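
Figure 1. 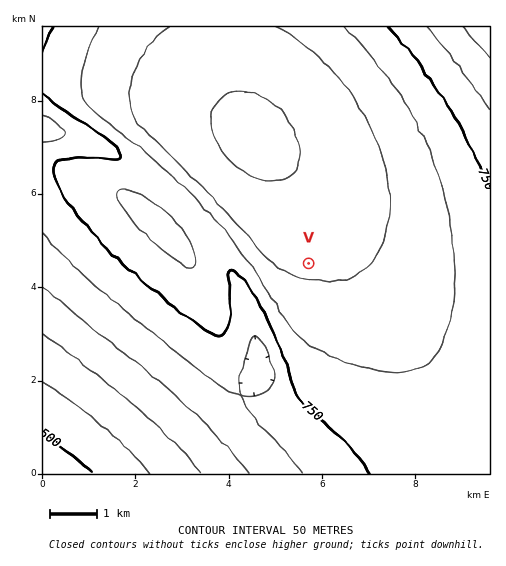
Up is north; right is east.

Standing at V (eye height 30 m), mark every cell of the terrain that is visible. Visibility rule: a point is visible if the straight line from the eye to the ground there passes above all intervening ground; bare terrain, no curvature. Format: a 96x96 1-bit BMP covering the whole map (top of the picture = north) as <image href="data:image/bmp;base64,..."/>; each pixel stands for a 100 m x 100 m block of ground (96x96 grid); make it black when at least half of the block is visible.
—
<image width="96" height="96" href="data:image/bmp;base64,Qk2+BAAAAAAAAD4AAAAoAAAAYAAAAGAAAAABAAEAAAAAAIAEAAATCwAAEwsAAAIAAAAAAAAA////AAAAAAAAAAAAB/////////8AAAAAA/////////8AAAAAA/////////8AAAAAAf////////8AAAAAAP////////8AAAAAAP////////8AAAAAAH////////8AAAAAAD////////8AAAAAAD////////8AAAAAAD////////8AAAAAAD////////8AAAAAAH////////8AAAAAAP////////8AAAAAAP////////8AAAAAAf////////8AAAAAA/////////8AAAAAA/////////8AAAAAA/////////8AAAAAB/gf//////8AAAAAB/AP//////8AAAAAB+AH//////8AAAAAB+AD//////8AAAAAB+AD//////8AAAAAB+AD//////8AAAAAB+AD//////8AAAAAD+AD//////8AAAAAD+AD//////8AAAAAD8AD//////8AAAAAD8AD//////8AAAAAH8AD//////8AAAAAH8AD//////8AAAAAH8AH//////8AAAAAP4AH//////8AAAAAP4AH//////8AAAAAP4AH//////8AAAAAfwAP//////8AAAAAfwAP//////AAAAAA/wAP/////4AAAAAA/gAf/////gAAAAAB/gAf////+AAAAAAB/AAf////8AAAAAAD/AA/////4AAAAAAD/AA/////gAAAAAAH+AA/////AAAAAAAP8AB////+AAAAAAAP8AB////8AAAAAAAf4AD////4AAAAAAAf4AD////4AAAAAAA/wAH////wAAAAAAB/gAP////gAAAAAAD/gAP////AAAAAAAD/AAf///+AAAAAAAH+AAf///+AAAAAAAP8AA////8AAAAAAAf4AB////4AAAAAAA/wAB////wAAAAAAA/gAD////gAAAAAAB/AAH////AAAAAAAD+AAP///+AAAAAAAH8AAP///8AAAAAAAPwAAf///4AAAAAAAfgAA////wAAAAAAAeAAA////gAAAAAAA8AAB////AAAAAAAAwAAA///8AAAAAAAAAAAAf//wAAAAAAAAAAAAP//AAAAAAAAAAAAAB/8AAAAAAAAAAAAAAAAAAAAAAAAAAAAAAAAAAAAAAAAAAAAAAAAAAAAAAAAAAAAAAAAAAAAAAAAAAAAAAAAAAAAAAAAAAAAAAAAAAAAAAAAAAAAAAAAAAAAAAAAAAAAAAAAAAAAAAAAAAAAAAAAAAAAAAAAAAAAAAAAAAAAAAAAAAAAAAAAAAAAAAAAAAAAAAAAAAAAAAAAAAAAAAAAAAAAAAAAAAAAAAAAAAAAAAAAAAAAAAAAAAAAAAAAAAAAAAAAAAAAAAAAAAAAAAAAAAAAAAAAAAAAAAAAAAAAAAAAAAAAAAAAAAAAAAAAAAAAAAAAAAAAAAAAAAAAAAAAAAAAAAAAAAAAAAAAAAAAAAAAAAAAAAAAAAAAAAAAAAAAAAAAAAAAAAAAAAAAAAAAAAAAAAAAAAAAAAAAAAAAAAAAAAAAAAAAAAAAAAAAAAAAAAAAAAAAAAA="/>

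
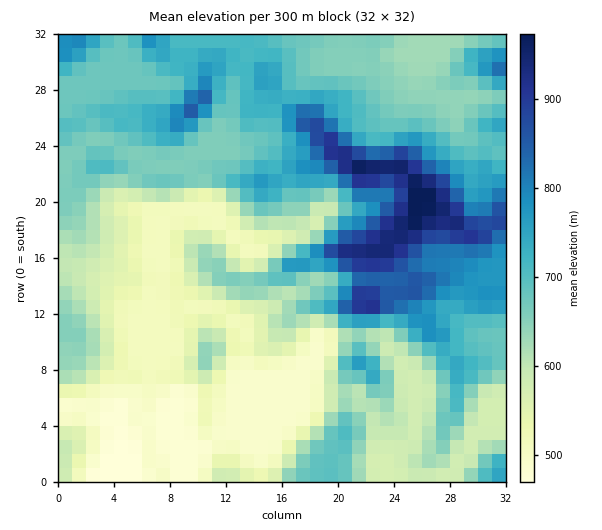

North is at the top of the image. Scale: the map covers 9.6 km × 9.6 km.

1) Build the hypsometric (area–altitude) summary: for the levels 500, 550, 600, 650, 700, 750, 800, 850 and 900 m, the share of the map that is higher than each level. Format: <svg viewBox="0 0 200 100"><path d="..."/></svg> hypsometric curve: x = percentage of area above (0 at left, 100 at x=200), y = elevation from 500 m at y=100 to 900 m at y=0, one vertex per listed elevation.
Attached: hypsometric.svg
<svg viewBox="0 0 200 100"><path d="M181 100l-27-12-24-13-24-13-43-12-25-12-15-13-8-13-7-12"/></svg>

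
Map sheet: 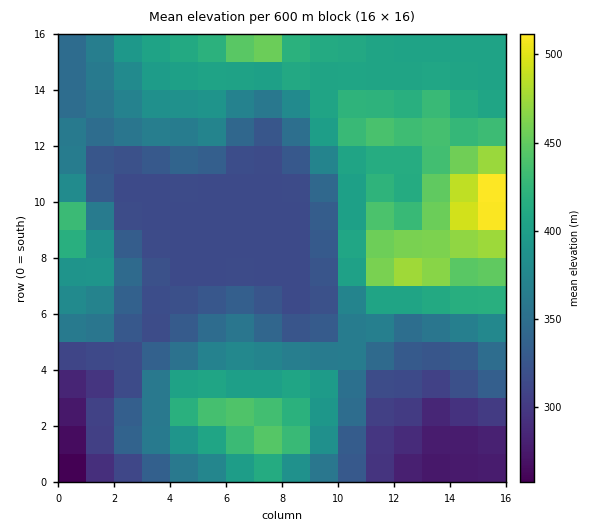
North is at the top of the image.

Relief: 250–530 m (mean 370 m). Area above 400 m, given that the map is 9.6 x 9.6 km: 30.8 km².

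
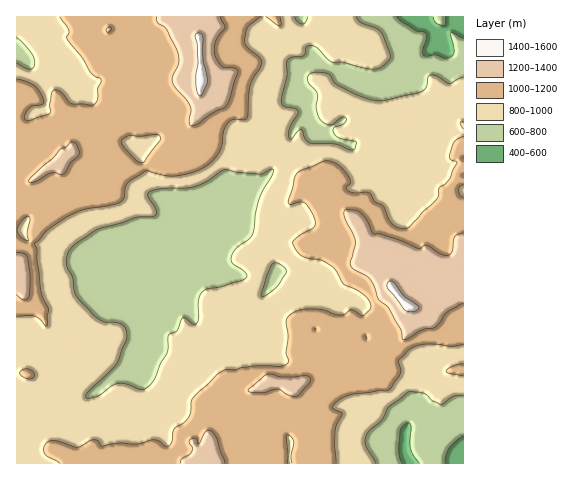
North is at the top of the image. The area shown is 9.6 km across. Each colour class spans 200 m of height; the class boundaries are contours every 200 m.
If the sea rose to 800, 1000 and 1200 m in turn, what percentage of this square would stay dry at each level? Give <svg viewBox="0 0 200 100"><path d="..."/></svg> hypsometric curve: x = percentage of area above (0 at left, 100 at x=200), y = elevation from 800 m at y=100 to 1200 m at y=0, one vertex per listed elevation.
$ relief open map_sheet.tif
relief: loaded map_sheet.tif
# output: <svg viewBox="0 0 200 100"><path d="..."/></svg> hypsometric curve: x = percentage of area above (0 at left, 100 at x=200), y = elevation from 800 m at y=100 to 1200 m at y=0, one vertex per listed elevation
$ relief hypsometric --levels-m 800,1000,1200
<svg viewBox="0 0 200 100"><path d="M160 100l-80-50-64-50"/></svg>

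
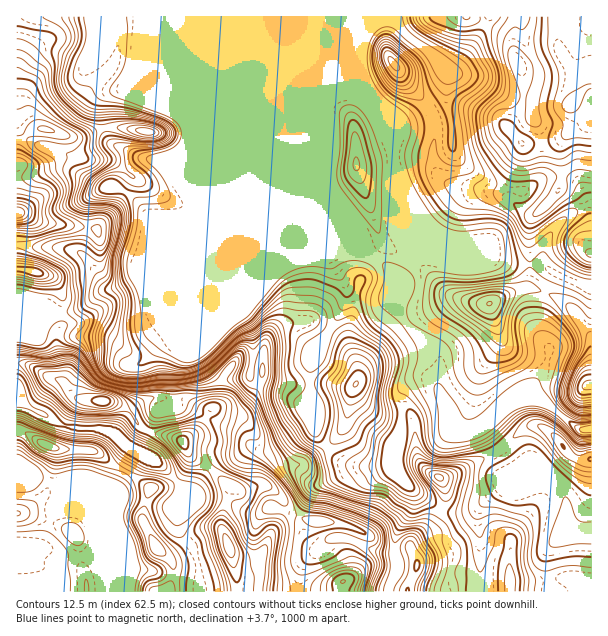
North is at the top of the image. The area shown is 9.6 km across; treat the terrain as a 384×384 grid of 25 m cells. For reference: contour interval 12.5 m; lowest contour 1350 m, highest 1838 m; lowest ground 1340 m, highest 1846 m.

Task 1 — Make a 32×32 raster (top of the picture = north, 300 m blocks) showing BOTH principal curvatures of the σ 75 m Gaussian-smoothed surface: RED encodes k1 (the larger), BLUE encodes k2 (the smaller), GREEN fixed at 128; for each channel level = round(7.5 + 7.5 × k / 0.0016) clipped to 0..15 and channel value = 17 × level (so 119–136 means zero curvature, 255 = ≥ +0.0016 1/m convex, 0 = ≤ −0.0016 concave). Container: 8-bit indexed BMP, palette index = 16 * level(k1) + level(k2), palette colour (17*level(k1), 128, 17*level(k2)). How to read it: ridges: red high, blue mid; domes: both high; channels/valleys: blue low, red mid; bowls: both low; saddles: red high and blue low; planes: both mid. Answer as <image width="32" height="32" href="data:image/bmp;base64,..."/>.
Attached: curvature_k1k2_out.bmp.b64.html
<image width="32" height="32" href="data:image/bmp;base64,Qk02CAAAAAAAADYEAAAoAAAAIAAAACAAAAABAAgAAAAAAAAEAAATCwAAEwsAAAABAAAAAAAAAIAAABGAAAAigAAAM4AAAESAAABVgAAAZoAAAHeAAACIgAAAmYAAAKqAAAC7gAAAzIAAAN2AAADugAAA/4AAAACAEQARgBEAIoARADOAEQBEgBEAVYARAGaAEQB3gBEAiIARAJmAEQCqgBEAu4ARAMyAEQDdgBEA7oARAP+AEQAAgCIAEYAiACKAIgAzgCIARIAiAFWAIgBmgCIAd4AiAIiAIgCZgCIAqoAiALuAIgDMgCIA3YAiAO6AIgD/gCIAAIAzABGAMwAigDMAM4AzAESAMwBVgDMAZoAzAHeAMwCIgDMAmYAzAKqAMwC7gDMAzIAzAN2AMwDugDMA/4AzAACARAARgEQAIoBEADOARABEgEQAVYBEAGaARAB3gEQAiIBEAJmARACqgEQAu4BEAMyARADdgEQA7oBEAP+ARAAAgFUAEYBVACKAVQAzgFUARIBVAFWAVQBmgFUAd4BVAIiAVQCZgFUAqoBVALuAVQDMgFUA3YBVAO6AVQD/gFUAAIBmABGAZgAigGYAM4BmAESAZgBVgGYAZoBmAHeAZgCIgGYAmYBmAKqAZgC7gGYAzIBmAN2AZgDugGYA/4BmAACAdwARgHcAIoB3ADOAdwBEgHcAVYB3AGaAdwB3gHcAiIB3AJmAdwCqgHcAu4B3AMyAdwDdgHcA7oB3AP+AdwAAgIgAEYCIACKAiAAzgIgARICIAFWAiABmgIgAd4CIAIiAiACZgIgAqoCIALuAiADMgIgA3YCIAO6AiAD/gIgAAICZABGAmQAigJkAM4CZAESAmQBVgJkAZoCZAHeAmQCIgJkAmYCZAKqAmQC7gJkAzICZAN2AmQDugJkA/4CZAACAqgARgKoAIoCqADOAqgBEgKoAVYCqAGaAqgB3gKoAiICqAJmAqgCqgKoAu4CqAMyAqgDdgKoA7oCqAP+AqgAAgLsAEYC7ACKAuwAzgLsARIC7AFWAuwBmgLsAd4C7AIiAuwCZgLsAqoC7ALuAuwDMgLsA3YC7AO6AuwD/gLsAAIDMABGAzAAigMwAM4DMAESAzABVgMwAZoDMAHeAzACIgMwAmYDMAKqAzAC7gMwAzIDMAN2AzADugMwA/4DMAACA3QARgN0AIoDdADOA3QBEgN0AVYDdAGaA3QB3gN0AiIDdAJmA3QCqgN0Au4DdAMyA3QDdgN0A7oDdAP+A3QAAgO4AEYDuACKA7gAzgO4ARIDuAFWA7gBmgO4Ad4DuAIiA7gCZgO4AqoDuALuA7gDMgO4A3YDuAO6A7gD/gO4AAID/ABGA/wAigP8AM4D/AESA/wBVgP8AZoD/AHeA/wCIgP8AmYD/AKqA/wC7gP8AzID/AN2A/wDugP8A/4D/AIeHd5eHh4S3t4Z2haenhoWWqNiWcramdYd2hriGhoeHd3eHh4d3dZPGhoSmtqeGdYWFp8iUhNmVh4aHt3WGiId3d4aXh3dz6beFhNi2tqd1doWVpJS2uIWYhYe4hnZ2h4aGl5eHhqXndZW26YaEyIWnttfZtpS2l4eFl6iWhneHuIaHh4eFtqZ1hnTFlXSUxca4mJeWhYWlhnWHhpaHd4eGh4d3d3aF2JV2ZLe5ptemYoV0dJZ0ccWXhnZ2h4eGhneEhHSEptamopWlx5a4ppOmdHaGdIPW+tiWdnd3hoWXc7bX1ujFg2Fz2JaFdZWWtreEhpd1lOZ0pca3h3aF1+fl+MW0tIGTxffal5d1t5aGY6aYl3WFtmR0dJbHhsf3cMZwgJGBgueUhJW1l6e4dnV1hreHp5W4hYeHdJXZ16CQgoOm6fn49sW2psjJt6ZldHZ2t6eVlZaGh4eGhIOAxNpzyNfX86Sj1tbm1cRztYWWlae5uYV1dnaHl4d2dpS26/X3yehxQGCAgVCC98XGlnV1dqe4p4WGh4eYl4eWhYPYlGKjw5SFl4Z1dnCS99andXaFuJinloZ3d4aXqIZ2Y8WGdqaWhoZ2doeHh4GjxsaWl5SnhoWFhoZ2hreWdXV1xneHlpa3qIV2d4eHh3OExpeYhpaGdoeGl5eouYZ1hrendIS2hnSnlYZ3h4eIh4Sml4eHhpZ2d4aox8fJxqanp3XW+diVpqV0h4eHh4eHh4WXiIaXqYZ3hqaFdISVl4aEk7WUlIPFlHSHd4eHh4eHh4aGdoaGhoeHh3d3doaWhZa5goOEhdi3god3h4d3d4d3h4eHh4eXh3eHhoZ2hbaEqKjIx9fW2dmTdoeHh4eHh4eHd3d3lod3h4aXhnWFyJWCl8imlIGUxZN2h4eHh4eHh4d3h4W3hoeFmJiXp7eXyJWFlae3lVBypreGh4eHh4eHd4eGl6d2hoeYl5eHhnWWp4aoloWmt7S2hXZ3h4eHh3eHh4W4qIWGmJeGhYaXh4WWd6aDhaemk4GBkoaHh3eHd4d3dbeXhoaYl3WGh5iol5eHlrfYyLXF9/v2lIeHh3eHh3d1t5eGdoeXdIeYqIeGl5iHp5d2haalkpKGh4d3h4eHh4a3hoZ1lpeFp6mXdoaYh5imhnR1hIR2h4eHh4eHh4eHh4aGhKa2hpaHlqaHhpiHmLd1dYeHh4eHd3eHh4eHh3d3h4Sn2aZ1dXV1p5d2l4eXl5Z0d5iGh3d3h4eHh4eHh3eHkvrZlHR1doe4hoaXh4eXqJaGl4d3h4eHh4eHh4eHh4eT+IKBhYeFl6eFmIeHhoeXhoaHh4eHh4eHh4eHh4eHh4aUk7i4qKeWl3aXh4c="/>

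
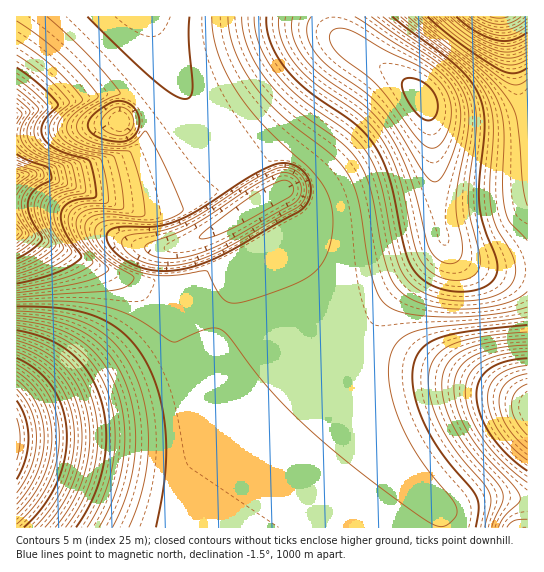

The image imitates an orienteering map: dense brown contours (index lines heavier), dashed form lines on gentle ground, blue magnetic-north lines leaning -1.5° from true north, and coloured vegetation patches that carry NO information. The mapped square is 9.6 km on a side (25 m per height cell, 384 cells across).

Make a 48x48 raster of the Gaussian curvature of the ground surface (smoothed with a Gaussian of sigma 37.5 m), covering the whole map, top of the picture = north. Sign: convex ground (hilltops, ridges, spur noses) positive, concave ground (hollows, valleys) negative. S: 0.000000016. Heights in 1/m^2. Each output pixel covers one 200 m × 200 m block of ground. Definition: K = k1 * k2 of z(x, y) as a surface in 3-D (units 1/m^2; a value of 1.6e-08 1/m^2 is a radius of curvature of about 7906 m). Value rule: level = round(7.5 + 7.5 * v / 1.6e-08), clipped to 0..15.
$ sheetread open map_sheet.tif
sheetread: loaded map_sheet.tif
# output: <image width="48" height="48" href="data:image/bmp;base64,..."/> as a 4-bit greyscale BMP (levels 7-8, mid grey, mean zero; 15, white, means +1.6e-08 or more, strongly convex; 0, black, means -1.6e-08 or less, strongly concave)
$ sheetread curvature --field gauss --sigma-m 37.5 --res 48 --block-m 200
<image width="48" height="48" href="data:image/bmp;base64,Qk32BAAAAAAAAHYAAAAoAAAAMAAAADAAAAABAAQAAAAAAIAEAAATCwAAEwsAABAAAAAAAAAAAAAAABEREQAiIiIAMzMzAERERABVVVUAZmZmAHd3dwCIiIgAmZmZAKqqqgC7u7sAzMzMAN3d3QDu7u4A////AHd3d3d3d3d4d3d3d3d3d3d3d4iHeId5qId3d3d3d3d4d3d3d3d3d3d3d4iIiIh3Z4h3d3d3d3d3h3d3d3d3d3d3d3iIiIh3ZoiHd3d3d3d3h3d3d3d3d3d3d3iIiIiHd4iHd3d3d3d3h3d3d3d3d3d3d4d3d4iHd4iId3d3d3d3h3d3d3d3d3d3eHd3d3d3d4iId3d3d3d3d3d3d3d3d3d3eHd3d3d3iIiId3d3d3d3d3d3d3d3d3d3h3d3d3d4iIiId3d3d3d3d3d3d3d3d3d3h3d3d3eIiIiId3d3d3d3d3d3d3d3d3d4d3d3d3eIiIiId3d3d3d3d3d3d3d3d3d4d3d3d3eIiIiId3d3d3d3d3d3d3d3d3eHd3d3d3iIiIiHd3d3d3d3d3d3d3d3d3eHd3d3d3iIiIiHd3d3d3d3d3d3d3d3d3eHd3d3d3iIiIh3d3d3d3d3d3d3d3d3d3d3d3d3d3eIiId3d3d3d3d3d3d3d3d3d3d3d3d3d3eIiHd3d3d3d3d3d3d3d3d3d3d3d3d3d3d4iHd3d3d3d3d3d3d3d3d3d3d3d3d3d3d4h3d3d3d3d3d3d3d3d3d3d3d3d3d3d3d3d3d3d3d3d3d3d3d3d3d3d3d3d3d3d3iId3d3d3d3d3d3d3d3d3d3d3d3d3d3eIiId3d3d3d3d3d3d3d3d3d3d3d3d3d3iIiId3d3d3d3d3d3d3d3d3d3d3d3d3d4iIiId3d3d3d3ZVVWd3d3d3d3d3d3d3eIiIiHd3d3d3VWeZmYdnd3d3d3d3d3d3iIiIh3d3d3dVeJmZmZmId3d3d3d3d3d3iIiId3d3d1V4mZiIiIiIh3d3d3h3d3d4iIiId3d6h3iImIh3Z3eIiIeHeIiIh3d4iIiId3d3d4iIiId5mHd3iIh4h4iIiId4h3d3eIh3eIiIiHd4iJh3eIh3gliIiIiHd3d3iIiHiIiYZnd3d3iIeIiHngeIiIiHd3d3iIiIiIdld3d3d3d3d4iI3zaIiIh3d3d3iIiGhlZ3d3d3d3d3d3iK/yeIiIh3d3d3iIiJ2Gd3d3d3d3d4h3Zr9xeIiIh3d3d3iIiHeHZlVnd3d3eIiHdhA3iIiIh3d3d3d3d4iIiIh1BXd3eIh3d3d4iIiIh3d3d3d3d4iIiJmc4Hd3eId3d3d3iIiIh3d4iId3eIiIiIie9Wd3d3d3d3d3eIiId3iIiId3d2eIiIif9Hd3d3d3d3d3eIiHd4iIiId3d3ZmZ3ifoXd3d3d3d3d3d4d3d4iIiId3d3d3d3ZAF3d3d3d3d3d3eHd3d4iIiId3Znd3d3d3d3d3d3d3d3d3iId3d4iJiId2Znd3d3d3d3d3d3d3d3eIiId3d4iIiHdmZnd3d3d3d3d3d3d3d3iIiIh3d3iIiHdmZnd3d3d3d3d3d3d3d3iIiIh3d3iIh3d2Z3d3d3d3d3d3d3d3d4iIiIiHd3d3d3d3d3d3d3eIh3d3d3d3d4iIiIiHd3d3eIiIiHd3d4iIh3d3d3d3eIiIiIiId3d3iImZmA=="/>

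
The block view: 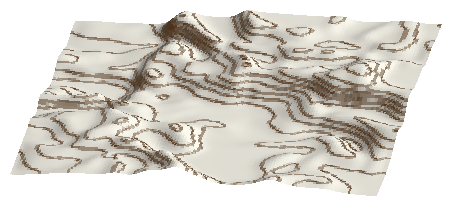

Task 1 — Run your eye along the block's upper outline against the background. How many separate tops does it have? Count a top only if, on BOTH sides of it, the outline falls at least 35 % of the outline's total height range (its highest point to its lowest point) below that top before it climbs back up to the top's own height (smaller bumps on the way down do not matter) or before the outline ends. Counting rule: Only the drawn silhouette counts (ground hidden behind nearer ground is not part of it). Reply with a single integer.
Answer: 0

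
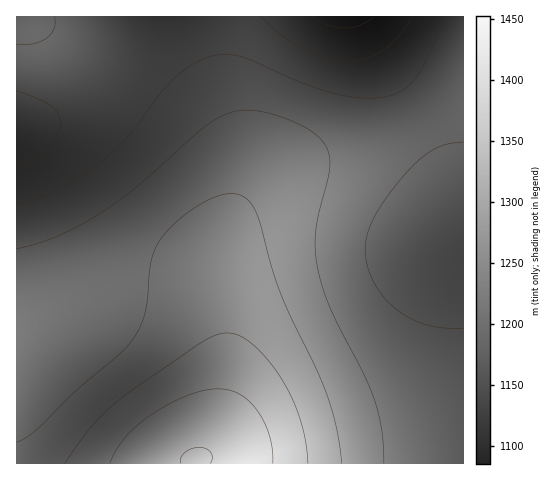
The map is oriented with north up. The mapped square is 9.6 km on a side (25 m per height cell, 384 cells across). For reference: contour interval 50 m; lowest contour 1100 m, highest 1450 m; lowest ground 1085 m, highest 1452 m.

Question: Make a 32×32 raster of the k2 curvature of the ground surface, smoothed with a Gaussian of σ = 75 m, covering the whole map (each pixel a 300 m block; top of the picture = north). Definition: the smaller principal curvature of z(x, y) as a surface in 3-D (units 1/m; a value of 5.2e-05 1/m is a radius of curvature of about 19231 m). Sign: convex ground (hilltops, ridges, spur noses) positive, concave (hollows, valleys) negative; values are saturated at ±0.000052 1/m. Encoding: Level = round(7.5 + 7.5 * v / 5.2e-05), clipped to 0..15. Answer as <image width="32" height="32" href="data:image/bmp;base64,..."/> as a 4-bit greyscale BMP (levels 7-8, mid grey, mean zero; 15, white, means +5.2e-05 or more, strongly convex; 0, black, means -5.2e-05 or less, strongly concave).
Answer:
<image width="32" height="32" href="data:image/bmp;base64,Qk12AgAAAAAAAHYAAAAoAAAAIAAAACAAAAABAAQAAAAAAAACAAATCwAAEwsAABAAAAAAAAAAAAAAABEREQAiIiIAMzMzAERERABVVVUAZmZmAHd3dwCIiIgAmZmZAKqqqgC7u7sAzMzMAN3d3QDu7u4A////ABI1Z4q7zM3e3LmHZUMyIRABNGeau7zM3dy6h1QzMiIhASNWiru7vMzLqYdUMzMzIgASRXiqqqqqqpmGUzMzMzMAEiRWiJmZmZmIdlMzM0REEREiNFZnd3eIh3ZTMzRERCERESI0RFVmZ3d2VDNERVUyIRABESIzRVZmdlQ0RFVWRDIREAESIzRVZnZUNEVVZlVEMyIiIzRFVWZmVDRFVWZVVVRDM0REVVZmZlRERVVmZmZVVVVVVWZmZmZUREVVZmZmZlVmZmZmZmZmVERFVWZmZmZmZ3d3d3ZmVVREREVVZmZmZmeJmId2ZVVERERERWZmZmZ4mamYd2VURDMzM0RmZmZmeJmpmHdlVEREMzM0ZmZmZ3iJmYh3ZlVVVVRERGZmZmZ4iIiId3ZmZVZVVERVVmZmd4iIiId3dmZmZVVUNEVWZnd3iIiIiHd2ZmZVVBIjRFZmd3iImZiId2ZmVVUAASNEVmd4iZqpmHdmZVVVAAABI0VmeImrqZh2ZVVVVQAAABI0VneJqqmIdlVERFUAAAESNFZ3iJmYh2VDMzRWIiIRIjRWd3iId3ZTIiM0VlRDIiI0Vnd3d2ZlQhEiNFeGVDMiNFZ3d3ZlVCEAEjRoqHZDMiRXd3dlVEMQABI1ecqHVDIkZ4h3ZUQyAAASRorbqGUyJFeIdmVDIQAAE1eb"/>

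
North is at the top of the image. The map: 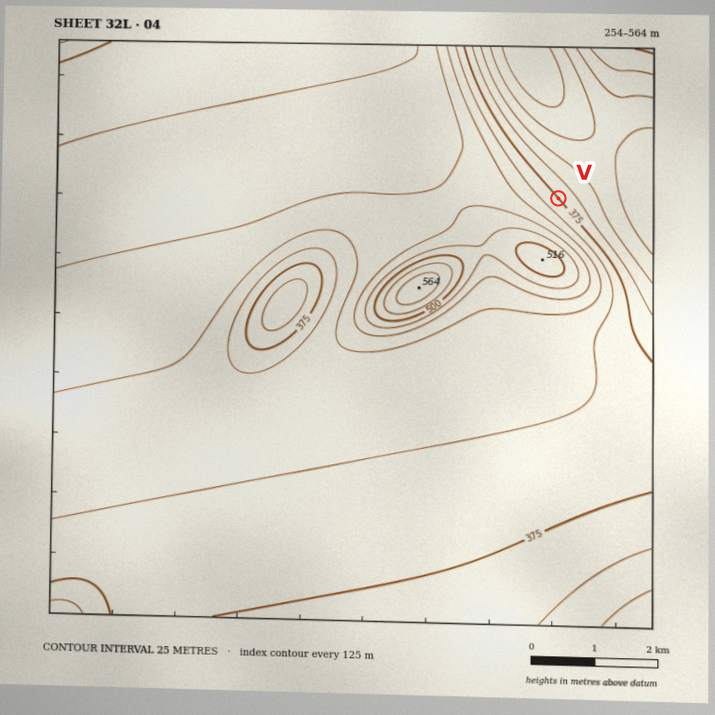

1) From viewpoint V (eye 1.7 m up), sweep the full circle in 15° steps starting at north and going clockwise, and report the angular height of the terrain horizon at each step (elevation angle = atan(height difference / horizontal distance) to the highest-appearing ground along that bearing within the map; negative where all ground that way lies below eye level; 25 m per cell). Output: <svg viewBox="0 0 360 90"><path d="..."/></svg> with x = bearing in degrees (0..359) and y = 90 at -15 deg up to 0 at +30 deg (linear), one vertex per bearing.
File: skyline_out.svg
<svg viewBox="0 0 360 90"><path d="M0 64l15-3 15-1 15 3 15 3 15 1 15 0 15 0 15-2 15-3 15-6 15-6 15-5 15-2 15 0 15 2 15 2 15 2 15 2 15 2 15 2 15 1 15 5 15 4"/></svg>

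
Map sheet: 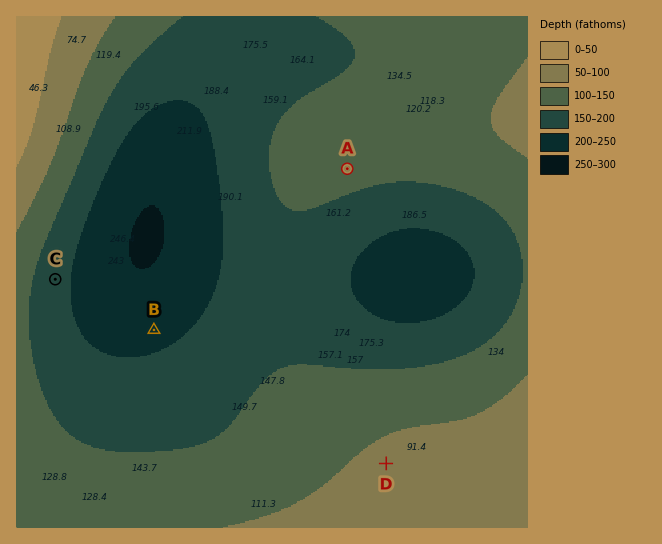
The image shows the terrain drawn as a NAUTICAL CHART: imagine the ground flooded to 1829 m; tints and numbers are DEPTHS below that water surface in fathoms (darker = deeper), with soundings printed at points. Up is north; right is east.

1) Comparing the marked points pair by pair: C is below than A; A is above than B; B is below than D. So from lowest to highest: B C A D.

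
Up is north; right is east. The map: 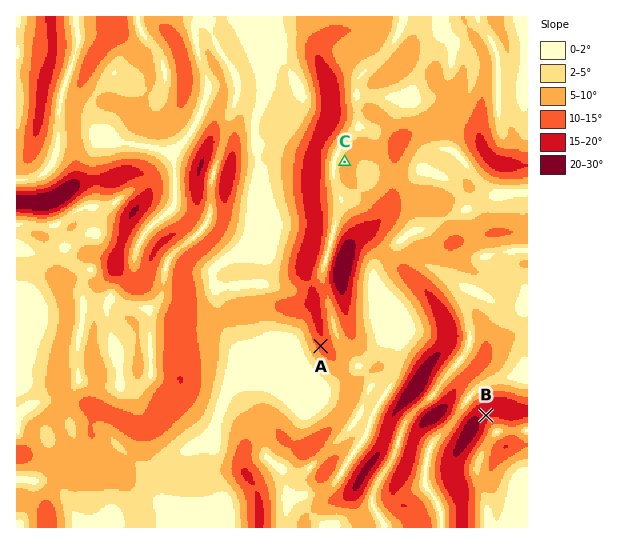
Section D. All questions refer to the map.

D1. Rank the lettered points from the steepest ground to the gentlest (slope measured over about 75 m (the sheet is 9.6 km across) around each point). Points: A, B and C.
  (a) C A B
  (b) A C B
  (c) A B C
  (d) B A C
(d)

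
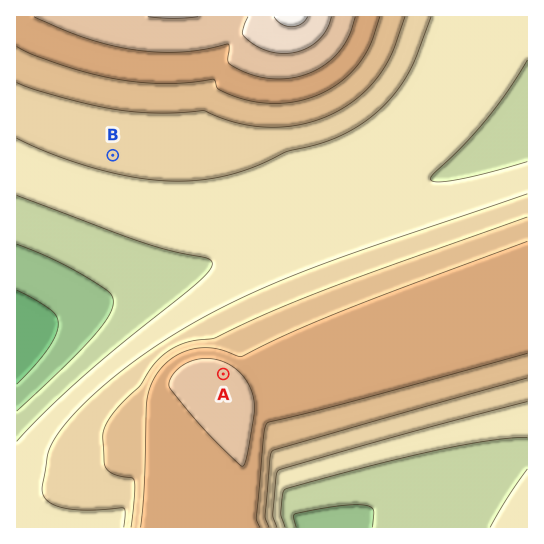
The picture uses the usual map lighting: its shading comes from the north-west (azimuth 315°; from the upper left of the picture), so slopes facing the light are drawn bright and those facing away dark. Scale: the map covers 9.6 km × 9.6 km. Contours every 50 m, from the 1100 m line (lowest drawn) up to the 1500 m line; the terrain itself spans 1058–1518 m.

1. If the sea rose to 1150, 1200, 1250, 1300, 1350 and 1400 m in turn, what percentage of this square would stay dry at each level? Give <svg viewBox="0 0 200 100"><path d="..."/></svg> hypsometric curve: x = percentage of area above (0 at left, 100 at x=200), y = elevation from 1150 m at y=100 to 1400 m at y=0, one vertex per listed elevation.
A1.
<svg viewBox="0 0 200 100"><path d="M192 100l-26-20-56-20-33-20-24-20-40-20"/></svg>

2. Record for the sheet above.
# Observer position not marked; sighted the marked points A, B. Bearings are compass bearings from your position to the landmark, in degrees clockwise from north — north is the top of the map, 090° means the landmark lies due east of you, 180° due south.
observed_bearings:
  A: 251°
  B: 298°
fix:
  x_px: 406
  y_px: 311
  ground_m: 1380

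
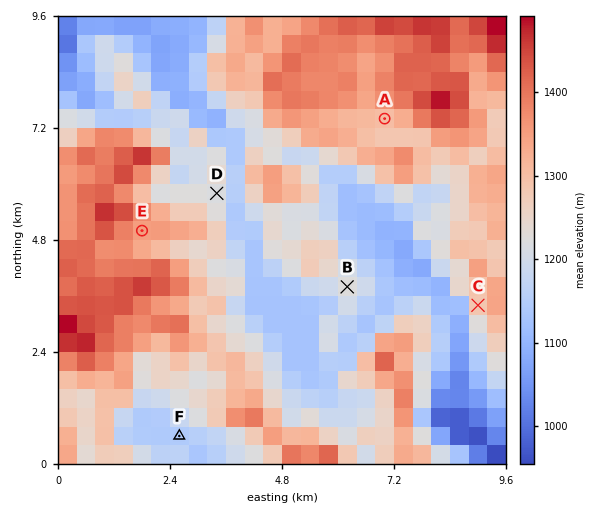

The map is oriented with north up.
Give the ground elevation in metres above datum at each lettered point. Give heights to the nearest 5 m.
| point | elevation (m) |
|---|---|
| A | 1300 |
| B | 1230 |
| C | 1305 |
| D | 1205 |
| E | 1345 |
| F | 1140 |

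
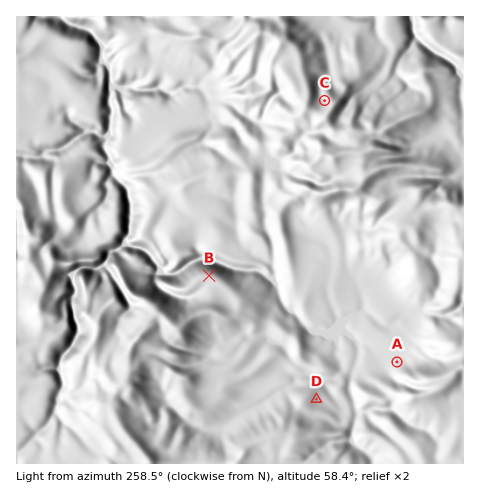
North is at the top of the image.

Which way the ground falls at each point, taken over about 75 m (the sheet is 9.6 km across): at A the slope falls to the NW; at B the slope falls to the N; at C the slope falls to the NW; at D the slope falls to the E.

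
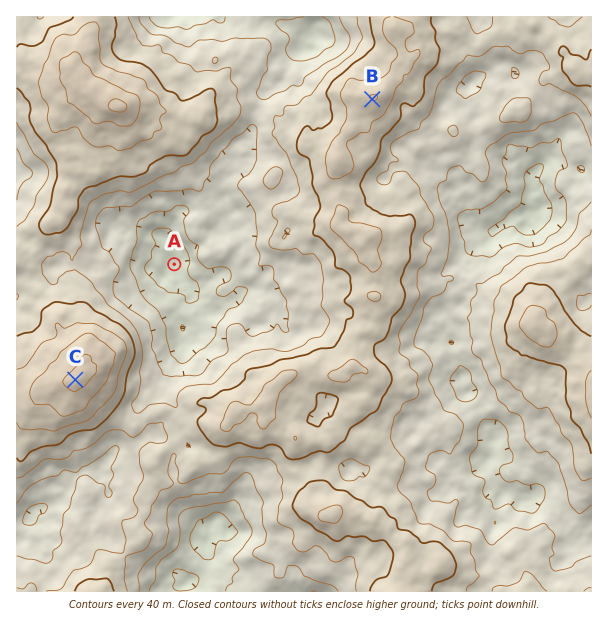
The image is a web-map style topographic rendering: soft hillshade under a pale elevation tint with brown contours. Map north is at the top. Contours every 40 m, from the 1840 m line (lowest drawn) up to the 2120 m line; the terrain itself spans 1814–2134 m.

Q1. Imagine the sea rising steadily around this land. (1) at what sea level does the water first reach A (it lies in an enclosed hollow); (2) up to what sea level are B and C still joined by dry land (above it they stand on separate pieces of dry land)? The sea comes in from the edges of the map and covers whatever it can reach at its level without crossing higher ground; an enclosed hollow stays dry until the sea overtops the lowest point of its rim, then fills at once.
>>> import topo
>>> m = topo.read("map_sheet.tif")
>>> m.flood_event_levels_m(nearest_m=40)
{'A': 1920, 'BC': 1960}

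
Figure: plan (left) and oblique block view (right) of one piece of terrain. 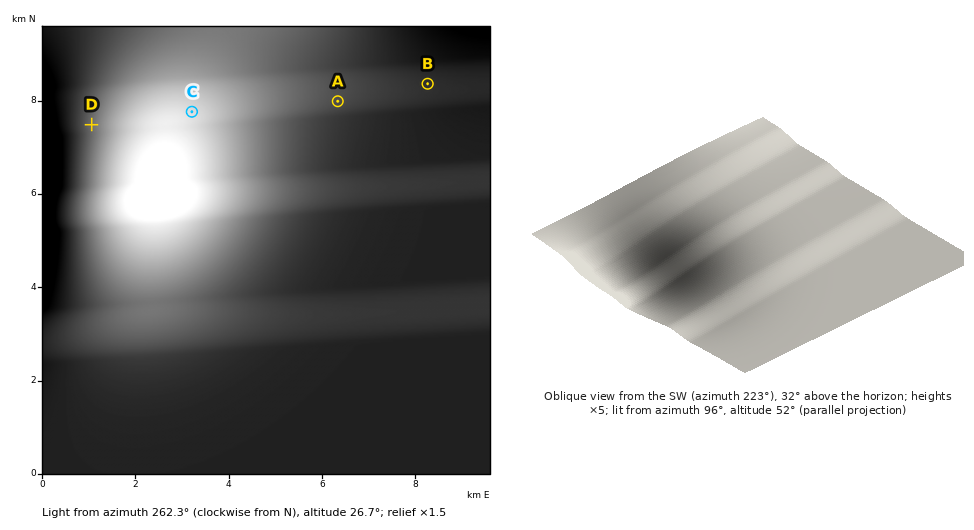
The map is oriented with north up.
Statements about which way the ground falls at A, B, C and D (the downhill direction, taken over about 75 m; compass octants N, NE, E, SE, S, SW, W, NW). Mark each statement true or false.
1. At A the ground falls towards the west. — false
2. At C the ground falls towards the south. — true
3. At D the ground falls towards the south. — true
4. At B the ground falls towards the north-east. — false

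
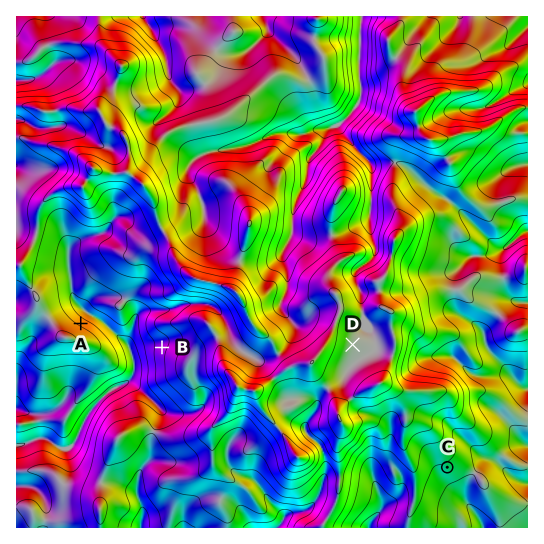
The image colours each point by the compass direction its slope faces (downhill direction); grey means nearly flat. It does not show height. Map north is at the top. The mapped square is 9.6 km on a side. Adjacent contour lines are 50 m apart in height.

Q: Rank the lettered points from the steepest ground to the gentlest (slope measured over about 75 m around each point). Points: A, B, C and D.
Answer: A B C D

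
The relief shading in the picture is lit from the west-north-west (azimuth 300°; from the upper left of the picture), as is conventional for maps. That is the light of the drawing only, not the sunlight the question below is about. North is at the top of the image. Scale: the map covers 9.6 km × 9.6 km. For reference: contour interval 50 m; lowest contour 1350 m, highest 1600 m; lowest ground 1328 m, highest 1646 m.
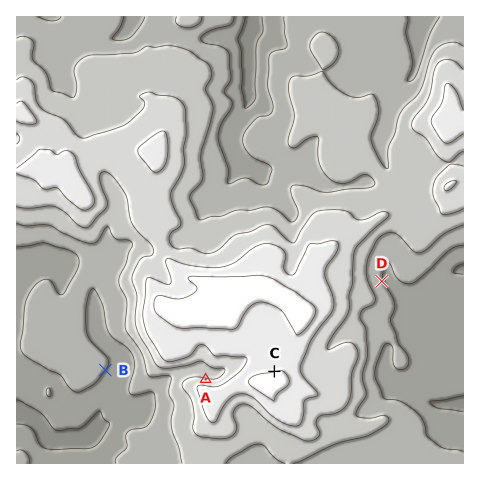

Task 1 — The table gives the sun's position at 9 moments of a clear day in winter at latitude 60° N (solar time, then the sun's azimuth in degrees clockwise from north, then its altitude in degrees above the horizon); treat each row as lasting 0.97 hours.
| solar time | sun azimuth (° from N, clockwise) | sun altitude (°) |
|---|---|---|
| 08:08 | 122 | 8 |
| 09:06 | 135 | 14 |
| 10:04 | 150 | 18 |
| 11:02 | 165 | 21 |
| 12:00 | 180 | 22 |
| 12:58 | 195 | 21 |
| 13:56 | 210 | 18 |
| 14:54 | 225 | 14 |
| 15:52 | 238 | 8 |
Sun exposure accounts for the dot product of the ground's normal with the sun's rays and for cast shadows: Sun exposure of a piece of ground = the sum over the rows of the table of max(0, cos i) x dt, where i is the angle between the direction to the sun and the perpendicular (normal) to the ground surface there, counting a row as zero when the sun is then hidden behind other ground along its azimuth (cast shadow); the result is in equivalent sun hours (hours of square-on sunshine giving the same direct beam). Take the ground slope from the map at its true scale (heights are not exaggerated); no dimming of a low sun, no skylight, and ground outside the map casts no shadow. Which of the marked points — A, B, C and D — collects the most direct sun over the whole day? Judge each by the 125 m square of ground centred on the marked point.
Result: B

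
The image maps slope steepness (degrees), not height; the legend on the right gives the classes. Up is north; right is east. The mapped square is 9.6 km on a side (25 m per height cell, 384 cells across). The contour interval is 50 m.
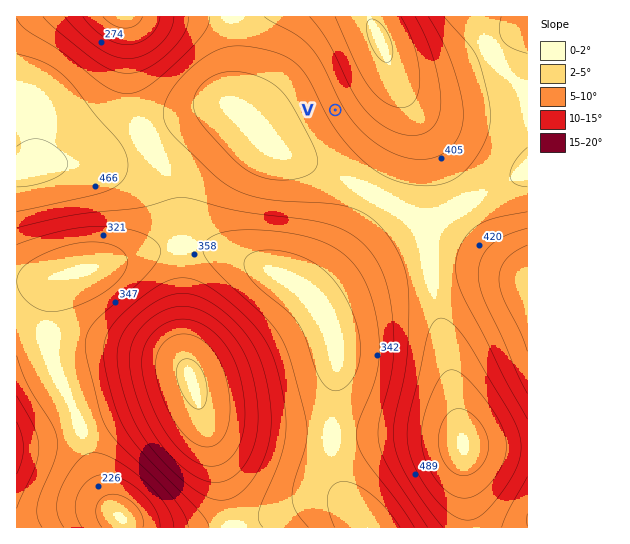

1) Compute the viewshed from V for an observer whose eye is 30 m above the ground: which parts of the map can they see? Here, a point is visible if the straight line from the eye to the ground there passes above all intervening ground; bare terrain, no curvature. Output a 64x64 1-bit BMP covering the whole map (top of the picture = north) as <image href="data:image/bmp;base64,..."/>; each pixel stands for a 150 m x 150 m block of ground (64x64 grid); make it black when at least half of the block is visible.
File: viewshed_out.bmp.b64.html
<image width="64" height="64" href="data:image/bmp;base64,Qk0+AgAAAAAAAD4AAAAoAAAAQAAAAEAAAAABAAEAAAAAAAACAAATCwAAEwsAAAIAAAAAAAAA////AAAAAAAAAAAAAAAAAAAAAAAAAAAAAAAAAAAAAAAAAAAAAAAAAAAAAAAAAAAAAAAAAAAAAAAAAAAAAAAAAAAAAAAAAAAAAAAAAAAAAAAAAAAAAAAAAAAAAAAAABwAAAAAAAAAHwAAAAAAAAA/gAAAAAAAAD/gAAAAAAAAH/AAAAAAAAAf8AAAAAAAAB/wAAAAAAAAH+AAAAAAAAAfwAAAAAAAAB/AAAAAAAAAH4AAAAAAAAAfgAAAAAAAAB+AAAAAAAAAH4AAAAAAAAAfAAAAAAAAAB8AAAAAAAAAHgAAAAAAAAAcAAAAAAAAAAgAAAAAAAAAAAAAAAAAAAAAAAAAAAAAAAAAAAAAAAAAAAAAAAAAAAAAAAAAAAAAAAAAAAAAAAAAAAAAAAAAAAAAAAAAAAAAAAAAAAAAAAAA4AAAAAAAAAH4AAAAAAAAA/8AAAAAAAAH/+AAAAAAAAf/+AAAAAAAH//+AAAAAAA///8AAAAAAH///wAAAAAB////AAAAAAP///8AAAAAD////wAAAAAf////AAAAAB////8AAAAAP////wAAAAA/////AAAAAD////8AAAAAP////wAAAAA/////AAAAAB////8AAAAAH////AAAAAAP///4AAAAAAf///AAAAAAB///4AAAAAAH///AAAAAAAf//8AAAAAAB///wA=="/>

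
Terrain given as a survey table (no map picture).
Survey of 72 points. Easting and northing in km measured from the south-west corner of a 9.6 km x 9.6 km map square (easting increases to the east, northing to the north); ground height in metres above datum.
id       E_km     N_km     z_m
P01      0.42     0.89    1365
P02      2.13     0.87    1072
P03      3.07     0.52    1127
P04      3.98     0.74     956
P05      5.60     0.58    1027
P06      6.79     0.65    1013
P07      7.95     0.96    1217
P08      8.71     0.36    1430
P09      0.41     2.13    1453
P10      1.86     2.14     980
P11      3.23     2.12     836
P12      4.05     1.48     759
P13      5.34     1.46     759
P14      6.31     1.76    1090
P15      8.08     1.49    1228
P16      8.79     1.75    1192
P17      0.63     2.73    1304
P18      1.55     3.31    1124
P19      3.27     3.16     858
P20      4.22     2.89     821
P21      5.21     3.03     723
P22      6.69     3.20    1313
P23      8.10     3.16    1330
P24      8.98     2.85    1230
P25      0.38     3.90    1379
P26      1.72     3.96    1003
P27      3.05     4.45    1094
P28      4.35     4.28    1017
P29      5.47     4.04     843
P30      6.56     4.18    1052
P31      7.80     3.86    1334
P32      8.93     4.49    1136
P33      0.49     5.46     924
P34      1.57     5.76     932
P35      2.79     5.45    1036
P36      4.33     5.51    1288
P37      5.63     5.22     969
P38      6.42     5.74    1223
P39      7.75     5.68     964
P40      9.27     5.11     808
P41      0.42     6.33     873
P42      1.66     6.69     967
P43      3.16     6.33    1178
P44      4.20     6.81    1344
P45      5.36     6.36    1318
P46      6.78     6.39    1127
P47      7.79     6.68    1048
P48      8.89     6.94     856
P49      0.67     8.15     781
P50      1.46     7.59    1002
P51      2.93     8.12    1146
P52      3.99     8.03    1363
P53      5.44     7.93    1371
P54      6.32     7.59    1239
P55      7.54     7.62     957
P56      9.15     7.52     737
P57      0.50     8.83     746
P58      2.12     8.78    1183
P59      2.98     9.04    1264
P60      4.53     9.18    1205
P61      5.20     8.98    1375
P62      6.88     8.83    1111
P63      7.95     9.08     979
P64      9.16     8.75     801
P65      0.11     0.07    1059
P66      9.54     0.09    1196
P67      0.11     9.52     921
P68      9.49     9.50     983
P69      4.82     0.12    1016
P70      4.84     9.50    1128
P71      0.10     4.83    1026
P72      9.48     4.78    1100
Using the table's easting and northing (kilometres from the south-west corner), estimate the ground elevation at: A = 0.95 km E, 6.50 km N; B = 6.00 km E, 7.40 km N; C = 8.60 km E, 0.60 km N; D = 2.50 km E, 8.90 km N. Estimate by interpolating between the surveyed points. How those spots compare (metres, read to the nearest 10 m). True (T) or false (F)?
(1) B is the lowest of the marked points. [F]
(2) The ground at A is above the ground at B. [F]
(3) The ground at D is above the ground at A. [T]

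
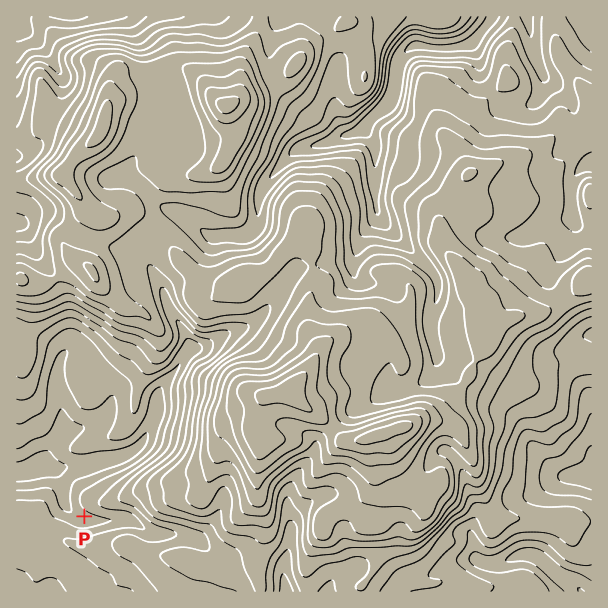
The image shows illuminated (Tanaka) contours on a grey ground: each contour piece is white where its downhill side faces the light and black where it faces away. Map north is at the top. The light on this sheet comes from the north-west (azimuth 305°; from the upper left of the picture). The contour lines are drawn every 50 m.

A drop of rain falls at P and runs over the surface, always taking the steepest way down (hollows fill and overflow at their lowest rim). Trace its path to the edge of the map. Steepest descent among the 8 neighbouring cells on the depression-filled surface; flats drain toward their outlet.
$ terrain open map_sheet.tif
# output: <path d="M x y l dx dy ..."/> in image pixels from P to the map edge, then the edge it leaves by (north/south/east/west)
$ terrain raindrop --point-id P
<path d="M84 516l-1 2-5 0-13-14 0-3-2-1 0-12-1-2-2-7-9-11-25 0-9 5"/>
exit: west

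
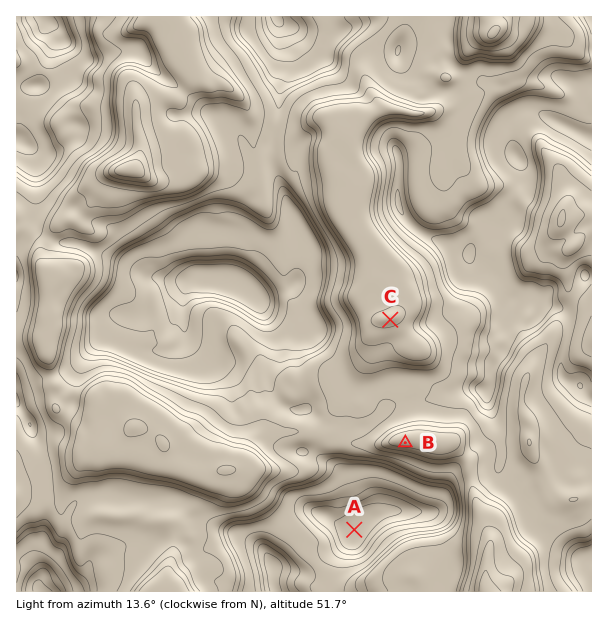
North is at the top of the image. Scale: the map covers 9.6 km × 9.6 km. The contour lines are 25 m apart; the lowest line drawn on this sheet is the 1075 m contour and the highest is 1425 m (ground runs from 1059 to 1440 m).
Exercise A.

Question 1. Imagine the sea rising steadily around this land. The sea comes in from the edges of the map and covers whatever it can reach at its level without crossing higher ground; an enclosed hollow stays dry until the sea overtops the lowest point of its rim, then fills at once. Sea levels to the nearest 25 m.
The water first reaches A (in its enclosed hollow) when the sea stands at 1150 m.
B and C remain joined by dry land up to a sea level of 1250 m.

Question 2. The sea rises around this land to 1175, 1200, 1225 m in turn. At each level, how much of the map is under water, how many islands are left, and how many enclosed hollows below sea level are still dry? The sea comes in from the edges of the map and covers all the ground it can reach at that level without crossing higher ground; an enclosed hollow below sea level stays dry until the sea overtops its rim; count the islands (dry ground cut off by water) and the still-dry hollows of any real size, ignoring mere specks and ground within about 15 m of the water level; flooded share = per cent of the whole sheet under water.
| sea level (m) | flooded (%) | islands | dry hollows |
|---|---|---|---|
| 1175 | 16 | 0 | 1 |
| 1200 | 20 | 0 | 1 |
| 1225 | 24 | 0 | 1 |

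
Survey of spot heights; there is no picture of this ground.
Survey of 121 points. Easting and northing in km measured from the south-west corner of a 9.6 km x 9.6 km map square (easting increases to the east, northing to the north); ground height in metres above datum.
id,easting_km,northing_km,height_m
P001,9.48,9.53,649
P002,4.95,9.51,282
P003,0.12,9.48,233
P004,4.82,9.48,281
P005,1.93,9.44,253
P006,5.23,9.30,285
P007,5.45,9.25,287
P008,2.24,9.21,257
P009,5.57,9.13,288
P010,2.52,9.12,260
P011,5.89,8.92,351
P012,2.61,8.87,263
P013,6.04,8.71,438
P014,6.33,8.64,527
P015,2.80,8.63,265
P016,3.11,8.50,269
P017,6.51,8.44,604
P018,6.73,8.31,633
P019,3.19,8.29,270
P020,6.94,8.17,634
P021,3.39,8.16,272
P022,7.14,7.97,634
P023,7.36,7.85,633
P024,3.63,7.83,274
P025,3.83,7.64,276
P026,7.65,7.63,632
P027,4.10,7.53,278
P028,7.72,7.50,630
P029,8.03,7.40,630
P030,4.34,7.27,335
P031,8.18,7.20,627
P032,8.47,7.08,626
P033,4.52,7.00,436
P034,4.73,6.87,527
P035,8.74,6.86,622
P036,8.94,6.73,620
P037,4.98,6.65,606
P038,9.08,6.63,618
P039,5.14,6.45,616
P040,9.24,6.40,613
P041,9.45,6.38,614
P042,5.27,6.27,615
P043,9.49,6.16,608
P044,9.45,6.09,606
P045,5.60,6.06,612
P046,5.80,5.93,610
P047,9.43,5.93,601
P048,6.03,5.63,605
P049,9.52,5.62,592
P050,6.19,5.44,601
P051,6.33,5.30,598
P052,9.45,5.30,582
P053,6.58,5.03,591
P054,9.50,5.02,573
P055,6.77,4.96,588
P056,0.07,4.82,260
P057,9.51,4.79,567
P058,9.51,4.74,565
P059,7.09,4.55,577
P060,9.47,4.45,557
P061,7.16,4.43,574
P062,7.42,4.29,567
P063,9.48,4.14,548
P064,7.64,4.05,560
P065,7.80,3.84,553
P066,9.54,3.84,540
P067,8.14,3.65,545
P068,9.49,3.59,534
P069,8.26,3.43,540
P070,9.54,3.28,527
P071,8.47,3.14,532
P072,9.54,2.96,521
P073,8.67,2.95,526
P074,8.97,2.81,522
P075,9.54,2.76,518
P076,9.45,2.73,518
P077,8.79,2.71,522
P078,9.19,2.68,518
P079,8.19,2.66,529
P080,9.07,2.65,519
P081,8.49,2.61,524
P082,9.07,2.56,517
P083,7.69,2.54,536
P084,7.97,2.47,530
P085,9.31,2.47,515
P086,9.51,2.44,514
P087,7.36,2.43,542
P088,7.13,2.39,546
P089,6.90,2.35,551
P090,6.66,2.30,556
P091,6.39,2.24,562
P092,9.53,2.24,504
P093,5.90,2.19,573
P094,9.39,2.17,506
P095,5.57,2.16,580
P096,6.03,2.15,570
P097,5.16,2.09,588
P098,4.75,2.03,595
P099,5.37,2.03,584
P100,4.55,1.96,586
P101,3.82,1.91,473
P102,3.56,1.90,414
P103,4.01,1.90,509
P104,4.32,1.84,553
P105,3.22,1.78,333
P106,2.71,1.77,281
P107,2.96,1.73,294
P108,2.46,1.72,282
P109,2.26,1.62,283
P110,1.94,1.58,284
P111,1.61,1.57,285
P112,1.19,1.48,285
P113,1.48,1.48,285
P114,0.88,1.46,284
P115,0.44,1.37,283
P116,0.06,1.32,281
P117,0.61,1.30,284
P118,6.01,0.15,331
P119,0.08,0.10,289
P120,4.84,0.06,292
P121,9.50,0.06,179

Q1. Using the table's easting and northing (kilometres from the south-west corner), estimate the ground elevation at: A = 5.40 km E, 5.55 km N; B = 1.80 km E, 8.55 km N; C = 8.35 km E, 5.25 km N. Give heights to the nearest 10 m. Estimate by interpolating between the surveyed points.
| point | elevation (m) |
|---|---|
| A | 610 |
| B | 260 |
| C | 580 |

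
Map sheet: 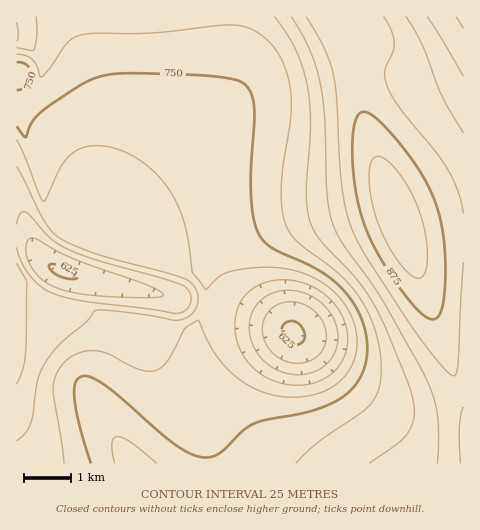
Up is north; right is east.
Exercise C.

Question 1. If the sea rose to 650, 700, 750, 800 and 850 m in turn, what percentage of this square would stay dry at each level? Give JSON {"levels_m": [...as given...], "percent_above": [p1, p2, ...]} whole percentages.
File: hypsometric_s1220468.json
{"levels_m": [650, 700, 750, 800, 850], "percent_above": [97, 88, 51, 27, 14]}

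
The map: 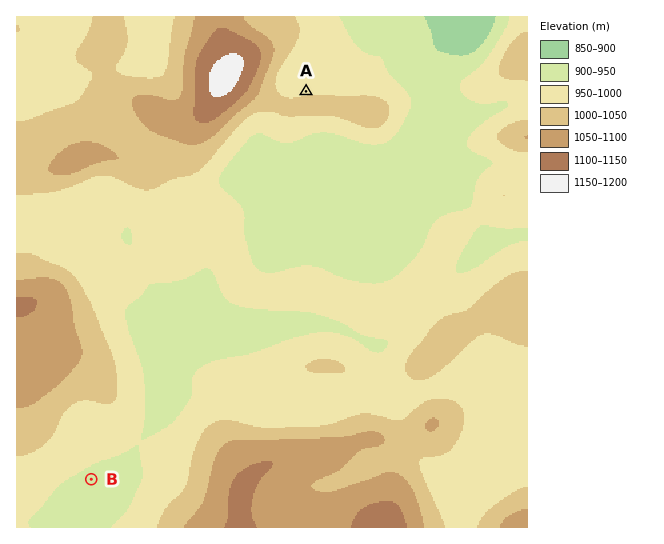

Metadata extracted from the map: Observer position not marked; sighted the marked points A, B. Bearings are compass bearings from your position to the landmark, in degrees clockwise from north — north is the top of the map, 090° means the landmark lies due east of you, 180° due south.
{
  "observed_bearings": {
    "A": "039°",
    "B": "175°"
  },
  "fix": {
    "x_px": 82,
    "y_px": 368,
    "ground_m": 1040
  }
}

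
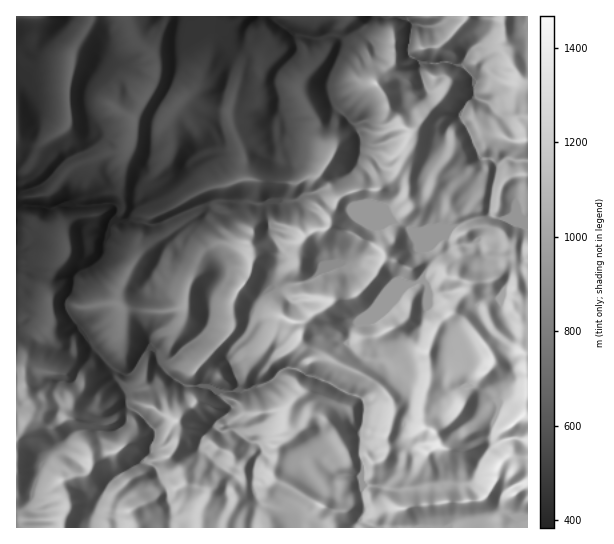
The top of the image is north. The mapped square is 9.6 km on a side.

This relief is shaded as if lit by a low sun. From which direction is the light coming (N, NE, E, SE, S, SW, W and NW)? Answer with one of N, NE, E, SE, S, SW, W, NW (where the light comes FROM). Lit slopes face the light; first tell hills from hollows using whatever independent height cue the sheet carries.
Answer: W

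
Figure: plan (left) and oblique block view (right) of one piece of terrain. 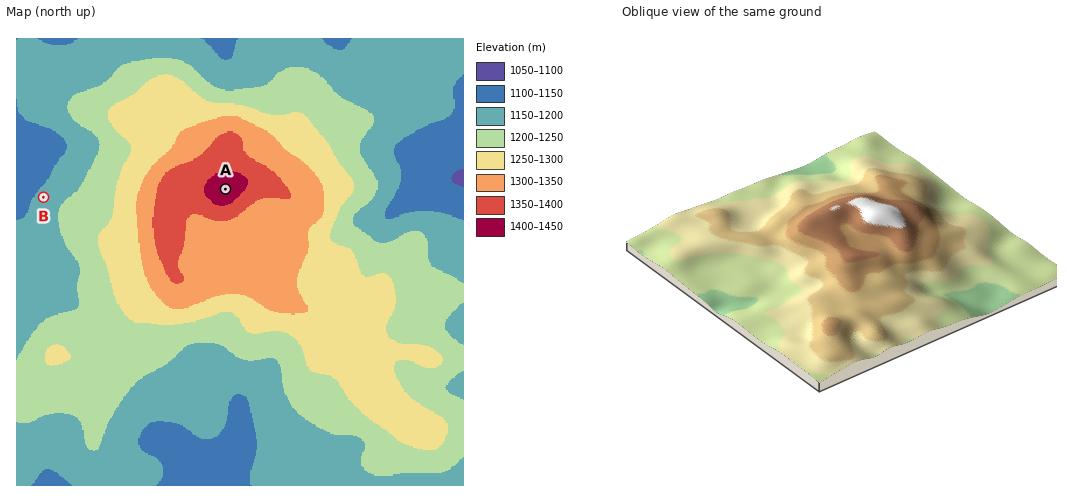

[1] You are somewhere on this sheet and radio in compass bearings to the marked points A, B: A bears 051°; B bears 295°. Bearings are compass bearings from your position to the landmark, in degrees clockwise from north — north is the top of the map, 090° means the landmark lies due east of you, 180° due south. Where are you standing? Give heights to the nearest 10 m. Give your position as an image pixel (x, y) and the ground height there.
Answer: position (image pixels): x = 153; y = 248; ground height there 1340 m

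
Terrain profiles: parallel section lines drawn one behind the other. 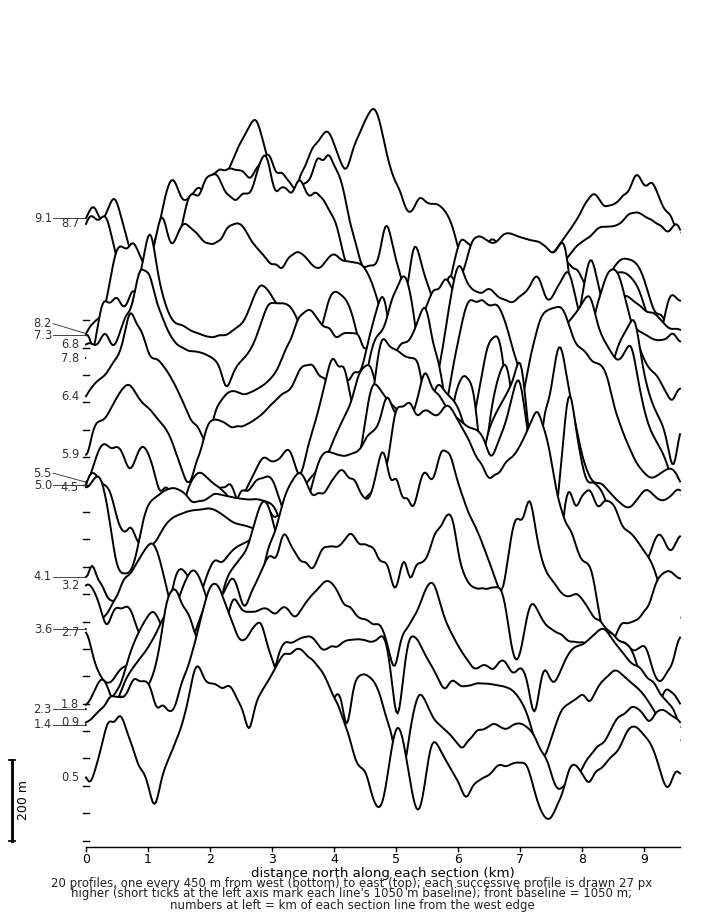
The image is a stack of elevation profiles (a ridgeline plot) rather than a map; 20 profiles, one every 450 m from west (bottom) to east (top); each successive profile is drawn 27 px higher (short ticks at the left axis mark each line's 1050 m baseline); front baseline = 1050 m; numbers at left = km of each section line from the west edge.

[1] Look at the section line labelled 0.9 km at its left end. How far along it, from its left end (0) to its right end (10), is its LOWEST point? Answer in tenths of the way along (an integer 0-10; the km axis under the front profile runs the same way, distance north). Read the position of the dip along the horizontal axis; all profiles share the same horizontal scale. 8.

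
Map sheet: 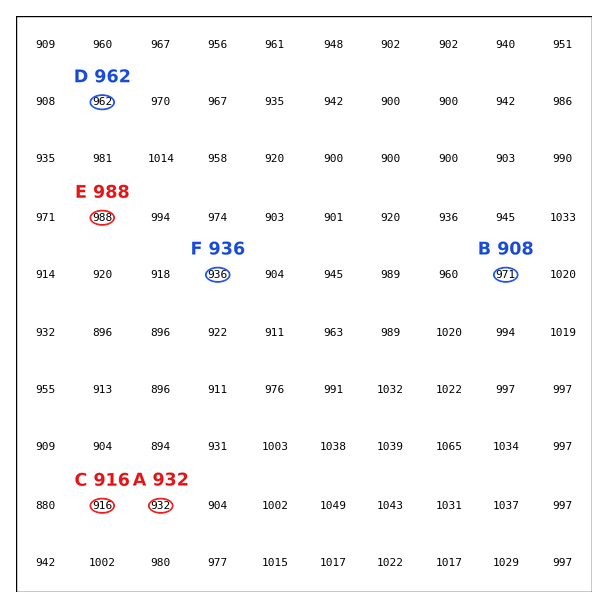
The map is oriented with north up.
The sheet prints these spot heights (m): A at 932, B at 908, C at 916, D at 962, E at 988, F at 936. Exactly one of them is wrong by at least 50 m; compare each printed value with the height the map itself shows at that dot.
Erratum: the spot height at B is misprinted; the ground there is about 971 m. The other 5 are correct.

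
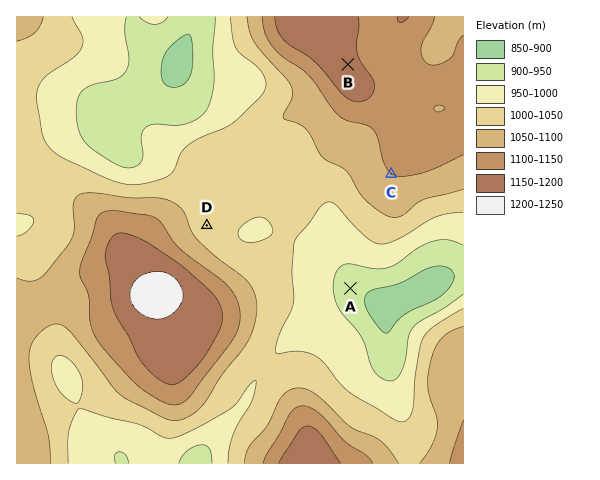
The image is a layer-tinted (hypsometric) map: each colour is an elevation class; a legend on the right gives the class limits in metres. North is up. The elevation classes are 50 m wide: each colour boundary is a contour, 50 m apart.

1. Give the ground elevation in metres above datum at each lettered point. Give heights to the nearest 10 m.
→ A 930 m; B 1170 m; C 1100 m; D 1030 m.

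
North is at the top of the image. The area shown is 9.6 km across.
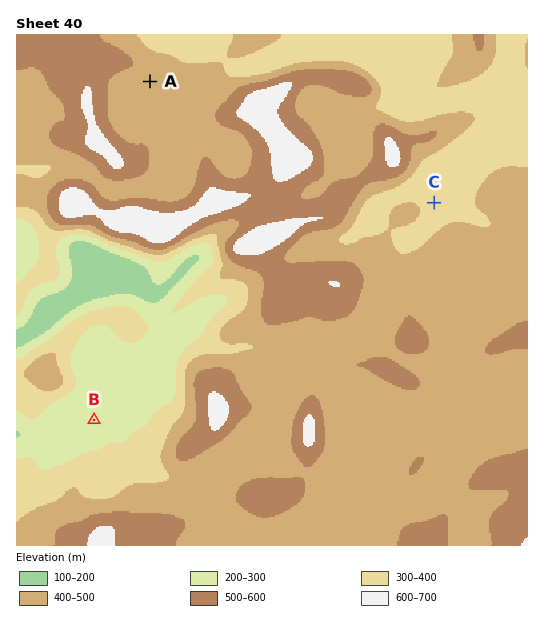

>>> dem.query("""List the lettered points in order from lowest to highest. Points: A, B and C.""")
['B', 'C', 'A']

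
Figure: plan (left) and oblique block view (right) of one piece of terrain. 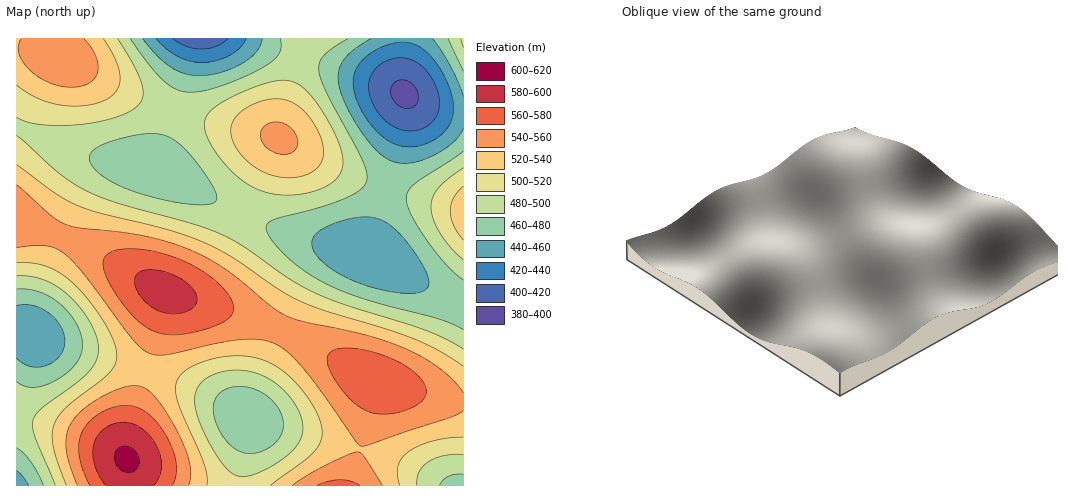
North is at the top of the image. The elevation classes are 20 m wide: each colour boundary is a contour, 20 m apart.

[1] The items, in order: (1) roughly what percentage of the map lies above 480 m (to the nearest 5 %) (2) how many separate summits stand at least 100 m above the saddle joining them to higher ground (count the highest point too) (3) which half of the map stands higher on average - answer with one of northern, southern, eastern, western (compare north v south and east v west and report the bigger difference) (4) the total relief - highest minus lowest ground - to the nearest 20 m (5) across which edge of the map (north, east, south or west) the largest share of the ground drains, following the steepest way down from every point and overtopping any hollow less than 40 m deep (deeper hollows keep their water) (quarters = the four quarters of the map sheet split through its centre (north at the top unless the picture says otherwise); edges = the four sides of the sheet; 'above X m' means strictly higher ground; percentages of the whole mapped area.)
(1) About 75 % of the map lies above 480 m.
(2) Counting only tops that stand 100 m proud, the map has 1 summit.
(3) Taken as a whole, the southern half is higher than the northern.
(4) From the lowest to the highest ground is roughly 200 m.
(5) The largest share of the runoff leaves by the eastern edge.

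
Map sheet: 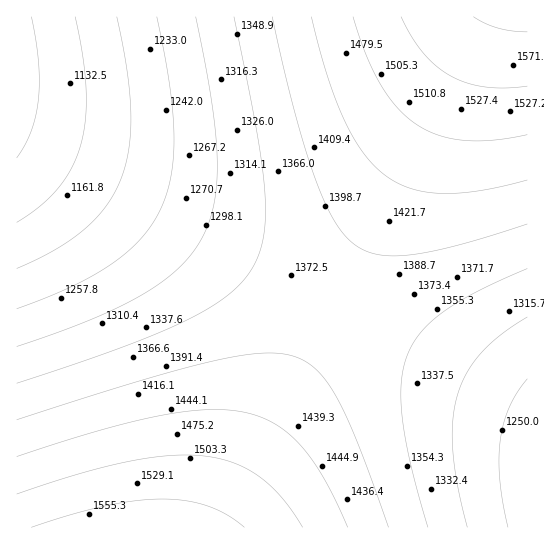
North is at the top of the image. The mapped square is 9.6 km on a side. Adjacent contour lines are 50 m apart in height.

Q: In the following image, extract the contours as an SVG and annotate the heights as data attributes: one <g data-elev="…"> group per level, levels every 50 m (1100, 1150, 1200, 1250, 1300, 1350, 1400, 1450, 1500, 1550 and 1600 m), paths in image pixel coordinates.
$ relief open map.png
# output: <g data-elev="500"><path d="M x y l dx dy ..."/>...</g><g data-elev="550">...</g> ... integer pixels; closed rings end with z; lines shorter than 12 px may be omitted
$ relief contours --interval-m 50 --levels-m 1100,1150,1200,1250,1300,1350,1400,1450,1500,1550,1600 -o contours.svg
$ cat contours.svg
<g data-elev="1100"><path d="M31 17l8 45-1 37-2 18-5 14-6 14-8 13"/></g><g data-elev="1150"><path d="M75 17l8 40 3 33-1 29-4 26-9 22-14 21-18 18-23 16"/></g><g data-elev="1200"><path d="M117 17l10 53 4 43-2 36-8 30-15 27-21 23-30 21-38 18"/></g><g data-elev="1250"><path d="M508 527l-8-46-1-22 1-18 4-18 5-16 8-14 10-14"/><path d="M157 17l12 66 5 52-1 22-2 20-4 17-7 16-8 15-11 14-14 13-16 12-40 23-54 22"/></g><g data-elev="1300"><path d="M467 527l-9-41-5-35 0-30 4-26 10-22 14-20 21-19 25-17"/><path d="M196 17l15 82 6 59 0 24-3 20-4 19-8 17-9 15-14 14-16 14-20 13-52 25-74 28"/></g><g data-elev="1350"><path d="M428 527l-17-61-9-47-1-36 2-14 4-14 6-12 8-10 10-11 13-11 33-20 50-22"/><path d="M234 17l22 112 9 62 0 24-1 20-5 18-7 16-10 13-14 13-19 13-23 13-67 27-102 35"/></g><g data-elev="1400"><path d="M389 527l-31-83-21-47-10-15-10-12-11-8-13-6-15-3-17 0-50 8-76 21-118 38"/><path d="M272 17l21 90 21 68 19 43 9 14 11 11 11 7 13 4 14 2 18-1 48-10 70-21"/></g><g data-elev="1450"><path d="M348 527l-24-48-11-18-12-16-12-11-14-10-14-7-16-5-18-2-20 0-48 6-61 15-81 26"/><path d="M311 17l16 57 17 45 19 34 11 13 11 9 12 8 13 5 15 4 16 1 38-2 48-11"/></g><g data-elev="1500"><path d="M303 527l-21-29-23-21-25-14-29-7-35 0-41 5-51 13-61 20"/><path d="M353 17l13 37 14 29 17 24 18 17 23 11 25 5 30 0 34-5"/></g><g data-elev="1550"><path d="M244 527l-17-12-20-9-21-5-24-2-27 2-30 5-35 9-39 12"/><path d="M401 17l11 20 11 16 14 13 14 10 16 7 19 4 20 1 21-2"/></g><g data-elev="1600"><path d="M473 17l12 6 13 5 15 3 14 1"/></g>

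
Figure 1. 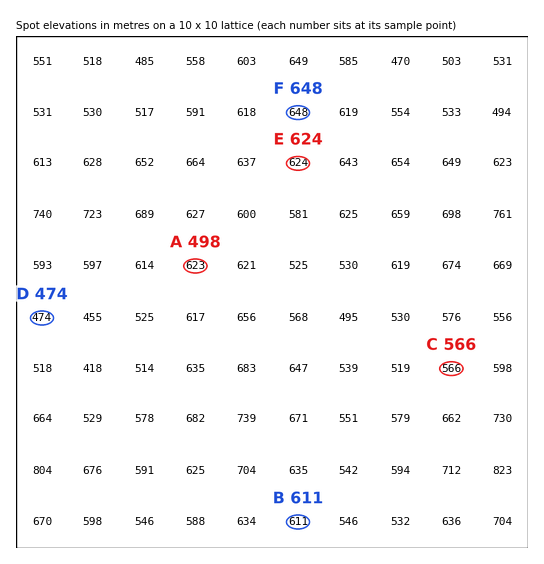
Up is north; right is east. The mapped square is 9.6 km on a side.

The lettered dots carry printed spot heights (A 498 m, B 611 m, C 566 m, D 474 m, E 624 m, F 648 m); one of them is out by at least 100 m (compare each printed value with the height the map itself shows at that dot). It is A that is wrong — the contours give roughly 623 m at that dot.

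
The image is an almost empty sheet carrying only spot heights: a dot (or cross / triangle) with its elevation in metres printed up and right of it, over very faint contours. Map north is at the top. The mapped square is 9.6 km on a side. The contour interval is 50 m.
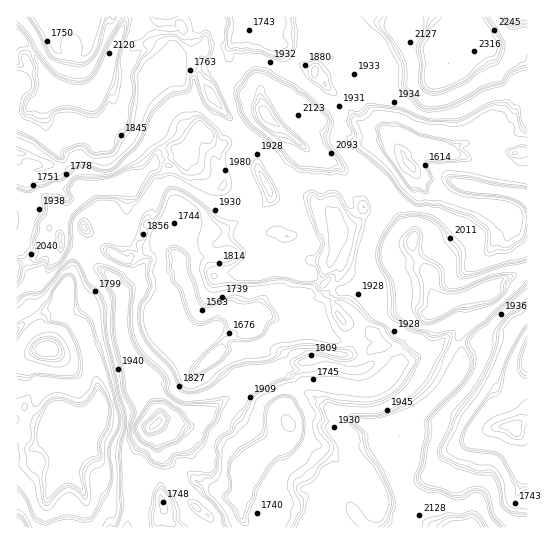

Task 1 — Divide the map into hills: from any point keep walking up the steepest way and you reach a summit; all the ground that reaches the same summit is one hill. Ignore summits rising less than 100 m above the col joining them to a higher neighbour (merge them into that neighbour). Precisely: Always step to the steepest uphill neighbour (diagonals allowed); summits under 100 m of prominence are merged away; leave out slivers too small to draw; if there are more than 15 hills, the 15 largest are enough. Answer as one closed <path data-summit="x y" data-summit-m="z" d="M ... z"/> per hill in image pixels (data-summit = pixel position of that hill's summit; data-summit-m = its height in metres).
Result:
<path data-summit="155 425" data-summit-m="2503" d="M271 195l-3 7-9 7-37 22-43-6-5 28-15-6-6 1-14 8-6 0-4 4-4 0-28-16-9-10 1 8-16 23-6 21 0 7-6 5 0 4 4 13 12 12 8 4 10 39 4 28 4 11-11 4-1 10 2 6-20 15-12-19-4-2-12-2-11-5-9-9-9-1 0 56 17 1 6 5 12 4 6 0 4-3-13 25-3 16 1 18 216 0 19-14 3-17-11-18-21-12 8-13 9-6 22-23-7-10 0-8 4-4 5-13 10-7 39 1 15 4 10 0 18-9 10-12 0-5-11-11-5-13-12-9-20-23 5-17-11-15-2-9-7-6 4-9 3-20 14-5 6-6 5-12-6-6-8-1-14 9 1 11-18-1-4-17-5-5-12-1-21 3z"/><path data-summit="447 306" data-summit-m="2317" d="M403 157l-9 2-5 4-12 14-12 9-2 7 1 14-5 12-6 6-14 5-3 20-4 9 7 6 2 9 11 15-5 17 14 17 18 15 5 13 11 11 0 5 4-6 11 0 32-20 15 4 5-2 13 0 8-4 16 0 19 8 10-16 0-112-10-2-7-8-5-2-43-6-29-12-8 0-13-20z"/><path data-summit="463 527" data-summit-m="2313" d="M499 339l-16 0-8 4-13 0-5 2-15-4-32 20-11 0-14 18-18 9-10 0-15-4-39-1-10 7-5 13-4 4 0 8 7 10 1 8 5 4 18 7 15 9 23 23 10 7 13 15-1 12-14 18 155-1 1-34 6-16 5-7 0-49-8 1 5-5 3-14-16-29 0-11 7-16-13-7z"/><path data-summit="61 237" data-summit-m="2216" d="M174 59l-11 4-14 11-1 13-3 4-9 40-15 20-10 9-16 1-18-5-15 11-15-3-6 5-8 0-14-8-3-6 3 10-2 12 8 6-1 18 3 4-11 8 0 33 9 13 4 14 7 5 1 21 6 6 10 3 8-6 0-4 6-5 0-7 6-21 16-23 0-9 8 11 28 16 4 0 4-4 6 0 14-8 6-1 15 6 5-28 43 6 37-22 12-11 0-5-14-27 0-12-5-12-32-35-16-22-4-10-7-7-14 0z"/><path data-summit="449 63" data-summit-m="2350" d="M527 16l-278 1 17 19 7 3 4 5 5 1 13 16 18 8 3 8 8 5 37 42 8 4 16 3 18 24 15-12 7 0 10 5 28 8 20-9 10 4 12 0 6 2 10-2 7 0z"/><path data-summit="47 98" data-summit-m="2126" d="M183 16l-92 0 1 13-4 20-7 6-15-2-10-6-3-10-10-21-26 0-1 135 17 5 22 11 7 0 15-11 18 5 16-1 4-3 21-26 9-40 3-4 1-13 14-11 10-3 3-6 6-3 7-9 0-17z"/><path data-summit="266 115" data-summit-m="2310" d="M249 16l-9 18-12 16 0 21-19 18 0 2 11 16 32 35 5 12 2 16 12 24 6 5 21-3 12 1 5 5 4 17 18 1-1-11 3-4 11-5 5 0 7 5 3-19 12-9 12-14 5-4 9-2 1-2-19-24-16-3-8-4-37-42-8-5-3-8-18-8-13-16-5-1-4-5-7-3z"/><path data-summit="49 349" data-summit-m="1930" d="M62 303l-4 4-29 13-13 10 0 75 9 2 9 9 11 5 12 2 4 2 12 19 20-15-2-6 1-10 11-4-4-11-4-28-10-39-8-4-12-12z"/><path data-summit="527 198" data-summit-m="1933" d="M439 148l-4 0-6 5-12-1-12 5 0 4 8 8 13 20 8 0 29 12 43 6 5 2 7 8 10 1-1-66-6-1-4 2 3 8-6 11-13 1-23-8-15-9z"/><path data-summit="17 527" data-summit-m="1935" d="M33 463l-17 0 1 65 28-1 3-33 12-20-1-3-8 1-12-4z"/><path data-summit="17 266" data-summit-m="2120" d="M17 247l0 82 12-9 23-11-9-4-6-6-1-21-7-5-2-11z"/><path data-summit="527 359" data-summit-m="1743" d="M527 332l-11 19-4 12 1 15 8 11 6 14z"/>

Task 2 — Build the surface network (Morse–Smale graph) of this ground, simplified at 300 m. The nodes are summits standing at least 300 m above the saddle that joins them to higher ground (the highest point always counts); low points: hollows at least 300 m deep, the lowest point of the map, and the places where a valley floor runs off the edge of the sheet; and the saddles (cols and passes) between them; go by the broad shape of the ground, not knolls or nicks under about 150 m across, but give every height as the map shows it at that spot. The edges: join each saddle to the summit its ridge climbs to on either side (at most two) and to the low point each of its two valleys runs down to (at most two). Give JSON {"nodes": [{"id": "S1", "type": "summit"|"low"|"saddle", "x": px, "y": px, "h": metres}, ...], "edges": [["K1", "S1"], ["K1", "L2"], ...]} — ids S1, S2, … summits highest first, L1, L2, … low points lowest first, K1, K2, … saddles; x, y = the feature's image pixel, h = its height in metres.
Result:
{"nodes": [
{"id": "S1", "type": "summit", "x": 155, "y": 423, "h": 2503},
{"id": "S2", "type": "summit", "x": 449, "y": 63, "h": 2350},
{"id": "S3", "type": "summit", "x": 450, "y": 305, "h": 2317},
{"id": "S4", "type": "summit", "x": 266, "y": 114, "h": 2310},
{"id": "L1", "type": "low", "x": 102, "y": 409, "h": 1366},
{"id": "L2", "type": "low", "x": 517, "y": 431, "h": 1409},
{"id": "L3", "type": "low", "x": 410, "y": 165, "h": 1457},
{"id": "L4", "type": "low", "x": 291, "y": 425, "h": 1537},
{"id": "K1", "type": "saddle", "x": 461, "y": 343, "h": 2091},
{"id": "K2", "type": "saddle", "x": 26, "y": 261, "h": 2013},
{"id": "K3", "type": "saddle", "x": 82, "y": 250, "h": 1938},
{"id": "K4", "type": "saddle", "x": 370, "y": 185, "h": 1933},
{"id": "K5", "type": "saddle", "x": 247, "y": 135, "h": 1933},
{"id": "K6", "type": "saddle", "x": 343, "y": 105, "h": 1929},
{"id": "K7", "type": "saddle", "x": 333, "y": 286, "h": 1860}],
"edges": [["K1", "S3"], ["K1", "L2"], ["K1", "L4"], ["K2", "S1"], ["K2", "L1"], ["K2", "L3"], ["K3", "S1"], ["K3", "L1"], ["K3", "L4"], ["K4", "S3"], ["K4", "S4"], ["K4", "L3"], ["K4", "L4"], ["K5", "S1"], ["K5", "S4"], ["K5", "L3"], ["K5", "L4"], ["K6", "S2"], ["K6", "S4"], ["K6", "L3"], ["K7", "S1"], ["K7", "S3"], ["K7", "L4"]]}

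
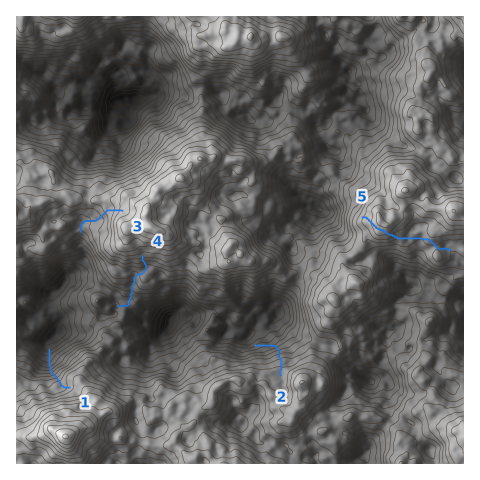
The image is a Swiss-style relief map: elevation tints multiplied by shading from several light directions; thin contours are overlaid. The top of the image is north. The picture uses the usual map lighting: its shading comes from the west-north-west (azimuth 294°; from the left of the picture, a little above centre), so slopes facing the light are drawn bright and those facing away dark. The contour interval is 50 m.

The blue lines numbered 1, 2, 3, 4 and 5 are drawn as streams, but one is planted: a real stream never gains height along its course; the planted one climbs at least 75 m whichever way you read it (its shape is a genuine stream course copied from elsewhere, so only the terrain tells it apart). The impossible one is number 5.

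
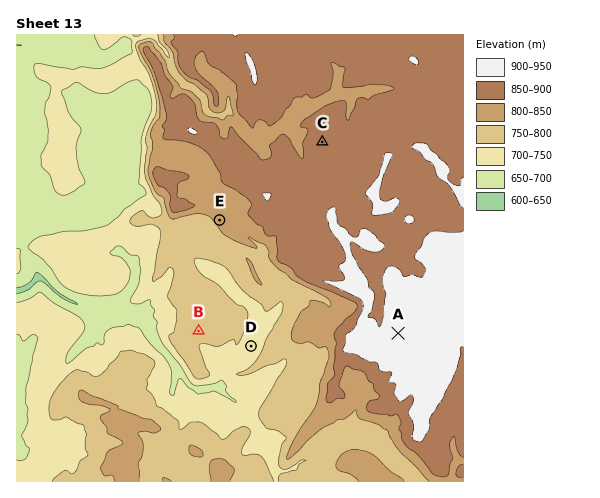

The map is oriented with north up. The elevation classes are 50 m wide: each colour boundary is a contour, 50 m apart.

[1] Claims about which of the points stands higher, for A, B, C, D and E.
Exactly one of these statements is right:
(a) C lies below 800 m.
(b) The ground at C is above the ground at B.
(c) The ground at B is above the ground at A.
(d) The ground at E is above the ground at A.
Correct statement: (b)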